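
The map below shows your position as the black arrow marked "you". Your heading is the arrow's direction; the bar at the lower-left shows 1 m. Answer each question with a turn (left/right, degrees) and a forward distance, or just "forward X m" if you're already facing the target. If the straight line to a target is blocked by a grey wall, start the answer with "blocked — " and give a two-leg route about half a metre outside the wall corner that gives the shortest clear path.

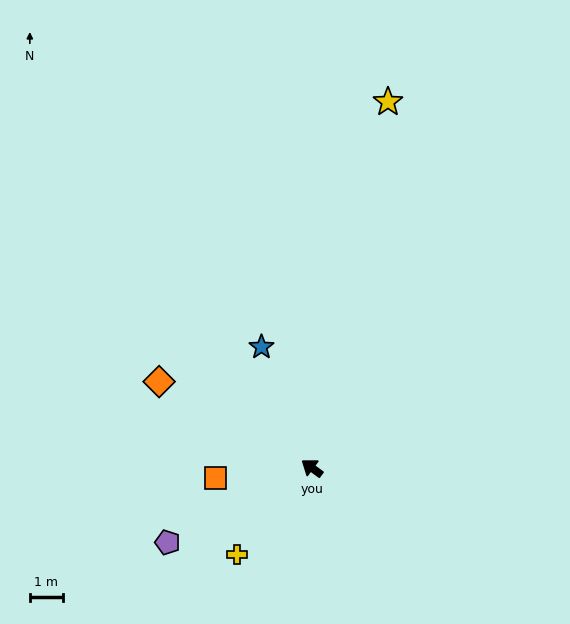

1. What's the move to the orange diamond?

turn left 7°, forward 5.3 m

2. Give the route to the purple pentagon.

turn left 64°, forward 4.9 m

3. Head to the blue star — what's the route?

turn right 31°, forward 4.0 m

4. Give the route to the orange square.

turn left 42°, forward 2.9 m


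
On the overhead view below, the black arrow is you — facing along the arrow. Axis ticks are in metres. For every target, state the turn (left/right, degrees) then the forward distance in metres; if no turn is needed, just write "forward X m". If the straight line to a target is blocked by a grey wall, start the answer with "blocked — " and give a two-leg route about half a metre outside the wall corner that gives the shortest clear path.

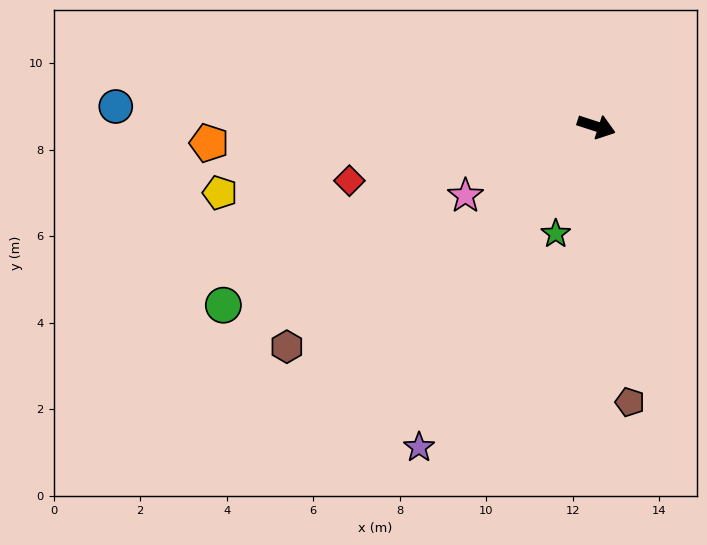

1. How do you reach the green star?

turn right 93°, forward 2.7 m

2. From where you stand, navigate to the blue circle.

turn right 164°, forward 11.1 m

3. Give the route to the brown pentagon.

turn right 65°, forward 6.4 m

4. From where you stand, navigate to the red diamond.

turn right 150°, forward 5.8 m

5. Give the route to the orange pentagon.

turn right 160°, forward 9.0 m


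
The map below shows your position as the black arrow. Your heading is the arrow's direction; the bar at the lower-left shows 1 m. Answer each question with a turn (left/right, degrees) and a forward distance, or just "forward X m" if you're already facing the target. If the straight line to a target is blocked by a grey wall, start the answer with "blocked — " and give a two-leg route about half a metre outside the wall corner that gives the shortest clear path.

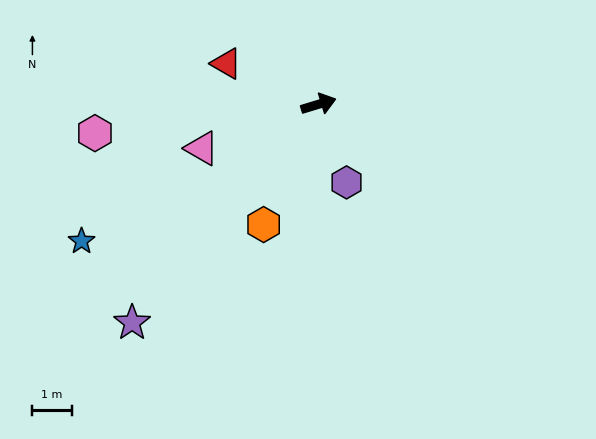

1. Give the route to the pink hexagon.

turn left 170°, forward 5.8 m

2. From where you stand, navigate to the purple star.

turn right 147°, forward 7.3 m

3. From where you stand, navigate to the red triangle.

turn left 139°, forward 2.6 m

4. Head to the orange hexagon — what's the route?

turn right 131°, forward 3.4 m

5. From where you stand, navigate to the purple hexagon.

turn right 87°, forward 2.1 m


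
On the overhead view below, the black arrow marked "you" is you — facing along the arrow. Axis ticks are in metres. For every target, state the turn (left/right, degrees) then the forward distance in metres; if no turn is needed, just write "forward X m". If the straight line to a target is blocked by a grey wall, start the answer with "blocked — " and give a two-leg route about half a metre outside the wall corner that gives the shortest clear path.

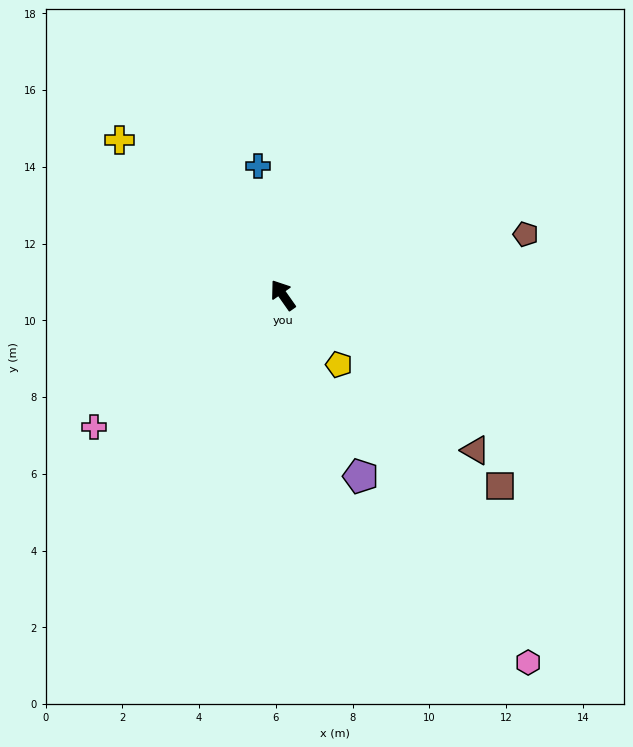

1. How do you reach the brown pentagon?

turn right 111°, forward 6.5 m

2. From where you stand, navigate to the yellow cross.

turn left 11°, forward 5.9 m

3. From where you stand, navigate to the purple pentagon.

turn left 168°, forward 5.1 m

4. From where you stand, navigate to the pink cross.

turn left 90°, forward 6.0 m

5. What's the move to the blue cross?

turn right 24°, forward 3.4 m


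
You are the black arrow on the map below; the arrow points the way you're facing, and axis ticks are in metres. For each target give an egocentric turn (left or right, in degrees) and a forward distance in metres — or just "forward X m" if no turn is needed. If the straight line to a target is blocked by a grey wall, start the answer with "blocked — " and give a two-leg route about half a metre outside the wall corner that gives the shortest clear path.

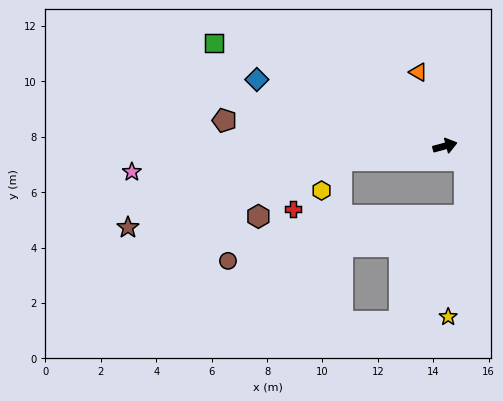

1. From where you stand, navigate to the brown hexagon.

blocked — turn left 172°, forward 3.8 m, then turn left 28°, forward 3.6 m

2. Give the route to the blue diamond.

turn left 145°, forward 7.2 m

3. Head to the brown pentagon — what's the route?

turn left 158°, forward 8.0 m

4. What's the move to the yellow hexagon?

blocked — turn left 172°, forward 3.8 m, then turn left 52°, forward 1.3 m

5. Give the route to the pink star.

turn left 170°, forward 11.3 m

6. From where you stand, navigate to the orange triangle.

turn left 95°, forward 2.8 m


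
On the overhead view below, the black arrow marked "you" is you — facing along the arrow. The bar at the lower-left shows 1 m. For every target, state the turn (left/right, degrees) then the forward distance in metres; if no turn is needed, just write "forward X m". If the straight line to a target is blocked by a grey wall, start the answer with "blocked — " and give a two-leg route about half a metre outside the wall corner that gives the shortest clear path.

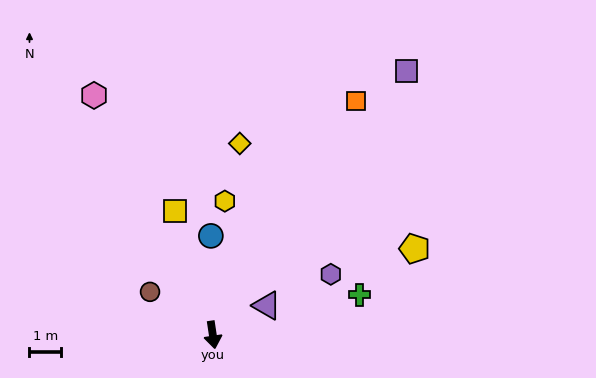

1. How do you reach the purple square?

turn left 135°, forward 10.3 m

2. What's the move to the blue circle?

turn left 173°, forward 3.1 m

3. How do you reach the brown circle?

turn right 133°, forward 2.4 m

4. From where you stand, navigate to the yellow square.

turn right 172°, forward 4.1 m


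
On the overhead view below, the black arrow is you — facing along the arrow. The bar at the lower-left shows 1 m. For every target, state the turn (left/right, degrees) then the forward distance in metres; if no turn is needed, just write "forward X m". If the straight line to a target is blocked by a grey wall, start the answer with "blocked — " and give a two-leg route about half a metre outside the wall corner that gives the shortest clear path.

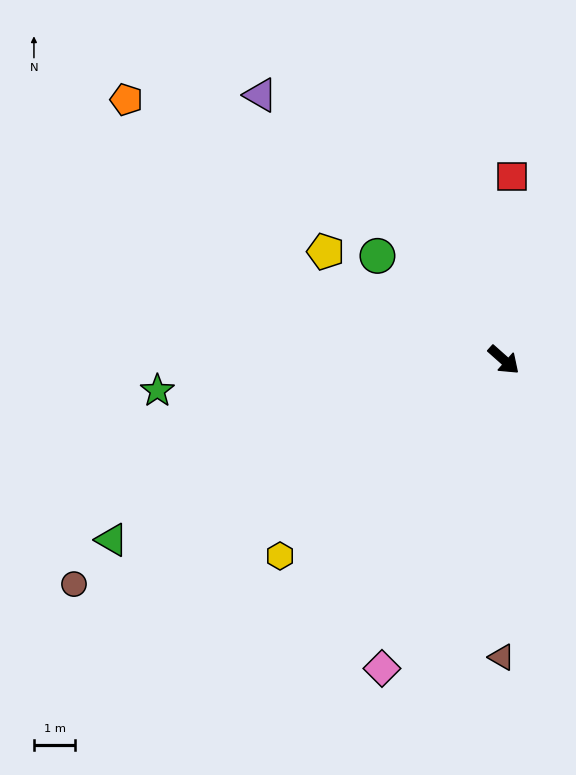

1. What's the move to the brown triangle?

turn right 49°, forward 7.2 m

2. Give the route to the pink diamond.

turn right 70°, forward 8.0 m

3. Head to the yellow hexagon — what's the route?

turn right 97°, forward 7.2 m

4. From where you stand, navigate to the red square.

turn left 129°, forward 4.4 m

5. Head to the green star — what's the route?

turn right 133°, forward 8.4 m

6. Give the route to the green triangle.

turn right 114°, forward 10.4 m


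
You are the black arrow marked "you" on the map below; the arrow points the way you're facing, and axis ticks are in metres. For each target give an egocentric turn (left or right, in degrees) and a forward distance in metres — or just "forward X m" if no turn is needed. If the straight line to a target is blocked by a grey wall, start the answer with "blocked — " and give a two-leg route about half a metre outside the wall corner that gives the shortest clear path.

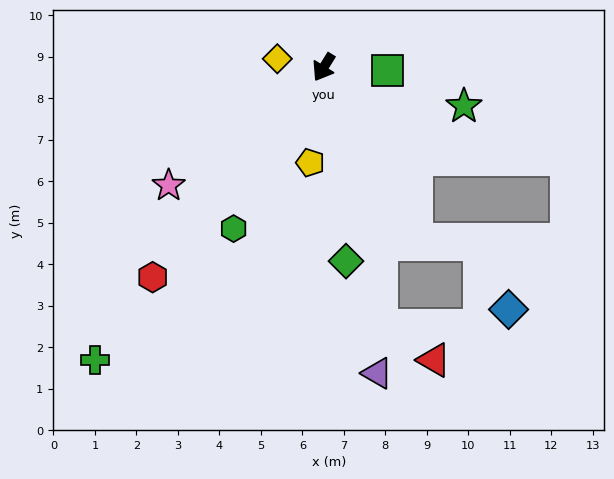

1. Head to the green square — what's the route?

turn left 119°, forward 1.5 m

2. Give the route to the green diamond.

turn left 38°, forward 4.7 m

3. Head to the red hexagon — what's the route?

turn right 7°, forward 6.5 m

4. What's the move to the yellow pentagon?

turn left 24°, forward 2.3 m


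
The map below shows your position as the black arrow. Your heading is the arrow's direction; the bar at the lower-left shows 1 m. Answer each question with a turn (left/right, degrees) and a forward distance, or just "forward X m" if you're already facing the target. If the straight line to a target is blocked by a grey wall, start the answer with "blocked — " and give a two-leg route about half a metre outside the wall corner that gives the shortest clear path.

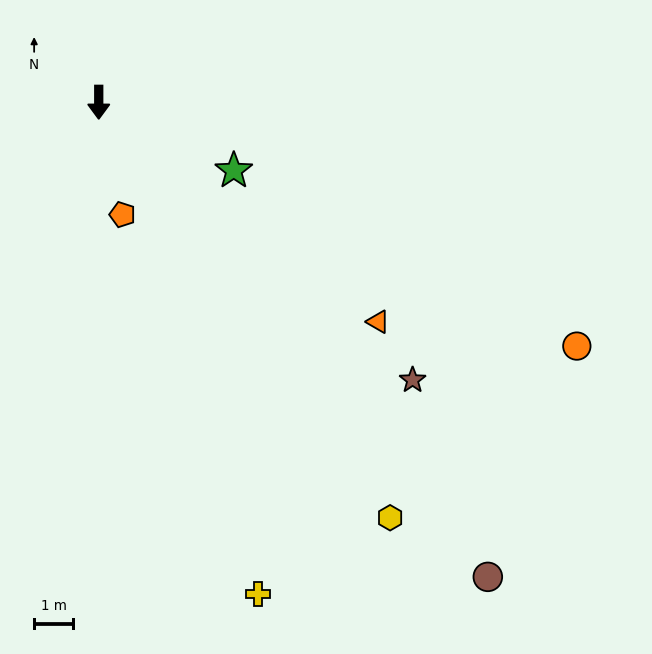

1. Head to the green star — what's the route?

turn left 63°, forward 3.9 m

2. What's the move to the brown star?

turn left 49°, forward 10.8 m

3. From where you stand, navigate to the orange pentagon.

turn left 12°, forward 3.0 m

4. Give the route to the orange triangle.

turn left 52°, forward 9.1 m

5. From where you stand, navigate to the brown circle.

turn left 39°, forward 15.8 m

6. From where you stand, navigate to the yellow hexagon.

turn left 35°, forward 13.1 m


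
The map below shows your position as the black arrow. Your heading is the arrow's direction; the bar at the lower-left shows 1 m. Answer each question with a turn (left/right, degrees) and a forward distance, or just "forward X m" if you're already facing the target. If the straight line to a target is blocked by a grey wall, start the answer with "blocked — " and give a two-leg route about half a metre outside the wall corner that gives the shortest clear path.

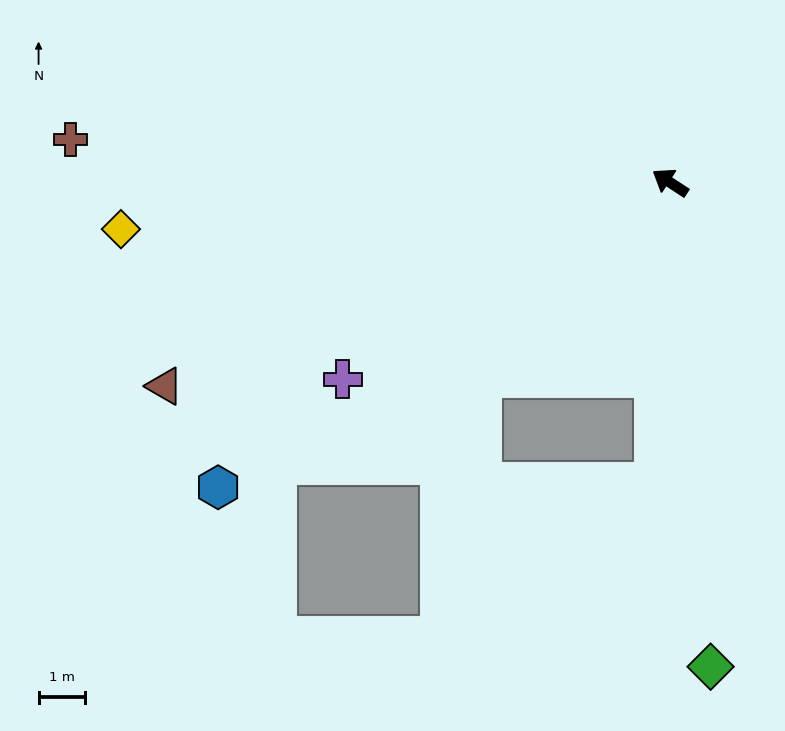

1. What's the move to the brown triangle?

turn left 55°, forward 11.8 m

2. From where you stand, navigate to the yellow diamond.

turn left 38°, forward 11.9 m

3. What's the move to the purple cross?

turn left 64°, forward 8.2 m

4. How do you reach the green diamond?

turn left 128°, forward 10.5 m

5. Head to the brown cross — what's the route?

turn left 29°, forward 13.0 m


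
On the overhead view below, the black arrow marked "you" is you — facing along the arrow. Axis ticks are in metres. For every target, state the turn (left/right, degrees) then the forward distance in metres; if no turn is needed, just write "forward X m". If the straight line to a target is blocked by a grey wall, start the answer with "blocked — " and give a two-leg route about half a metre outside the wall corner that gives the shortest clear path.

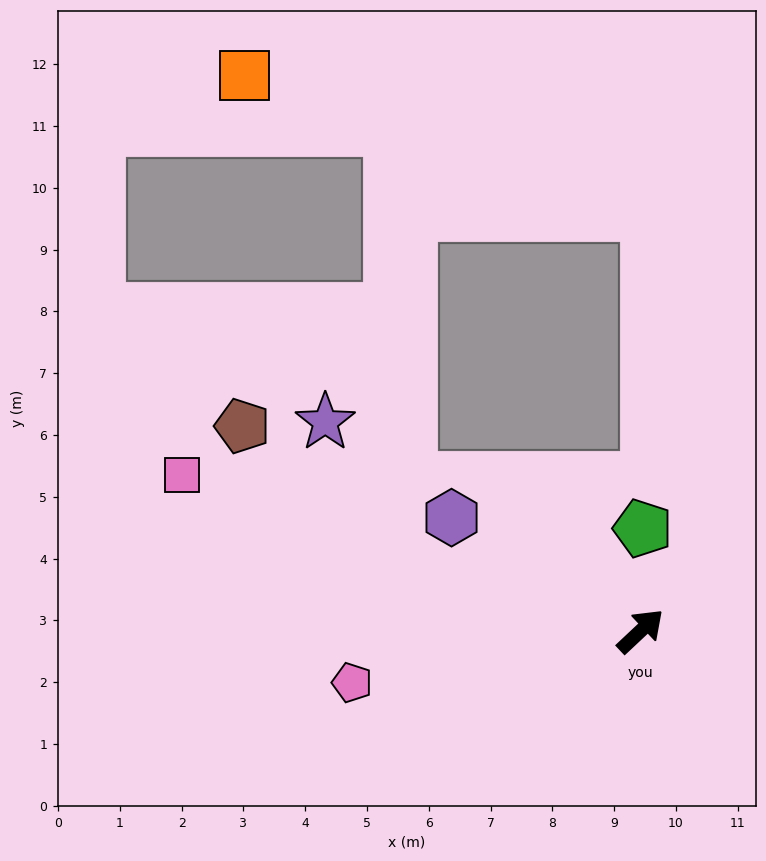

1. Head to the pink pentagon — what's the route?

turn left 147°, forward 4.7 m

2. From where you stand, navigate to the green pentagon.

turn left 46°, forward 1.7 m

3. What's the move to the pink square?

turn left 118°, forward 7.8 m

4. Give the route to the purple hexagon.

turn left 106°, forward 3.6 m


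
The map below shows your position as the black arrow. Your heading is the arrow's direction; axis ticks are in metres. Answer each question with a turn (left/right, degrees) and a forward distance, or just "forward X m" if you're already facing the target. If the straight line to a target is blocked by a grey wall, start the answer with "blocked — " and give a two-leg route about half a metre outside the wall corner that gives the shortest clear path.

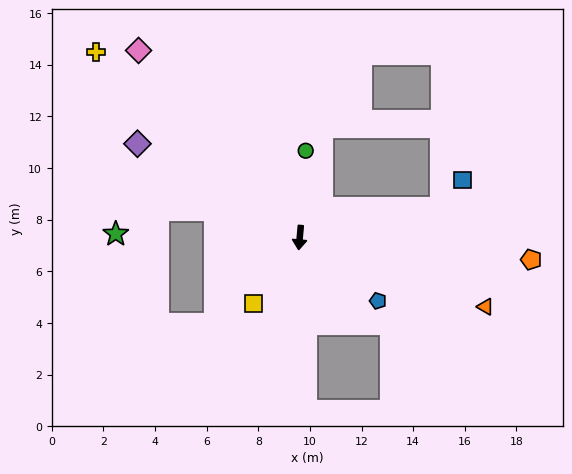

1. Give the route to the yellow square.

turn right 30°, forward 3.1 m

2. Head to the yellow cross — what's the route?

turn right 127°, forward 10.7 m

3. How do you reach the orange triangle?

turn left 75°, forward 7.7 m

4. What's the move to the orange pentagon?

turn left 90°, forward 9.0 m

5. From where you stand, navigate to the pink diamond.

turn right 134°, forward 9.6 m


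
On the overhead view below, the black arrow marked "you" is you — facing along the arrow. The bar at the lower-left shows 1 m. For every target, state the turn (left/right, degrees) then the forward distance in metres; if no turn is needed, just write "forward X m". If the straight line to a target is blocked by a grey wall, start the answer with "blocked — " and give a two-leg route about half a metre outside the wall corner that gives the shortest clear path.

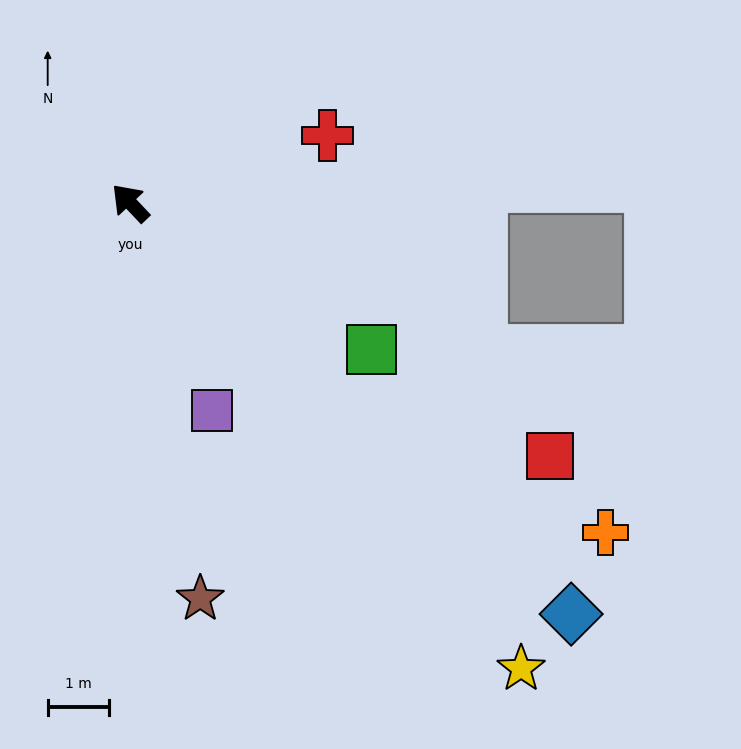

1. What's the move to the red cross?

turn right 115°, forward 3.4 m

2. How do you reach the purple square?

turn left 158°, forward 3.7 m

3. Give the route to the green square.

turn right 165°, forward 4.6 m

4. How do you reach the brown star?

turn left 147°, forward 6.6 m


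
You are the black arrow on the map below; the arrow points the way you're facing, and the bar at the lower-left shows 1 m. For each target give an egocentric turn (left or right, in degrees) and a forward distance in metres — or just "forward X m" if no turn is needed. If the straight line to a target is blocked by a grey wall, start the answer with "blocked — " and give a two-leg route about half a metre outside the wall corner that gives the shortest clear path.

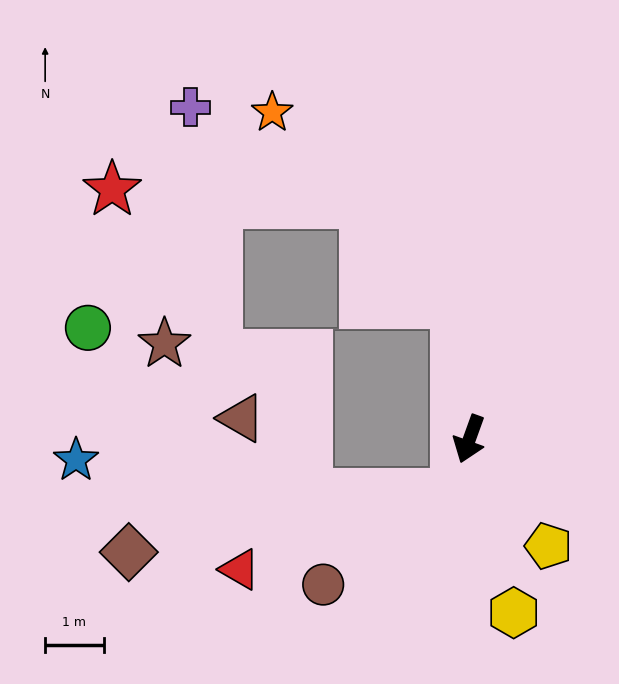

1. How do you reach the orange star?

blocked — turn right 154°, forward 2.3 m, then turn left 38°, forward 4.5 m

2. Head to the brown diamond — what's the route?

blocked — turn left 5°, forward 1.0 m, then turn right 65°, forward 5.7 m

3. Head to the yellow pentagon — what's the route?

turn left 56°, forward 2.3 m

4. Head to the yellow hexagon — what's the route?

turn left 34°, forward 3.1 m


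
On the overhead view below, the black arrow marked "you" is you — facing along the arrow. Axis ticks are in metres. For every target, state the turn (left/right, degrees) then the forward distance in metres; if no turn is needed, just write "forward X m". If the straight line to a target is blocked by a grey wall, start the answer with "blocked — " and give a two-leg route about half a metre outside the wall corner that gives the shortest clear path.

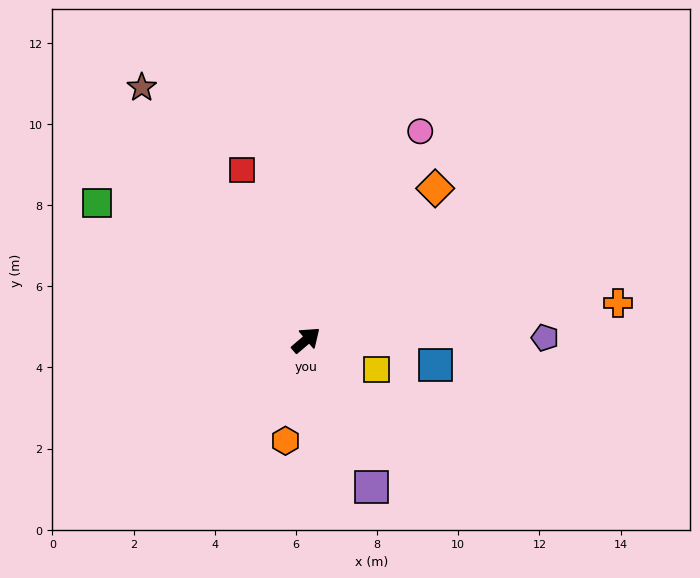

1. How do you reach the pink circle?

turn left 21°, forward 5.9 m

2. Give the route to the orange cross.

turn right 34°, forward 7.7 m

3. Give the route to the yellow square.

turn right 63°, forward 1.9 m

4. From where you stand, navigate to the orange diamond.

turn left 9°, forward 4.9 m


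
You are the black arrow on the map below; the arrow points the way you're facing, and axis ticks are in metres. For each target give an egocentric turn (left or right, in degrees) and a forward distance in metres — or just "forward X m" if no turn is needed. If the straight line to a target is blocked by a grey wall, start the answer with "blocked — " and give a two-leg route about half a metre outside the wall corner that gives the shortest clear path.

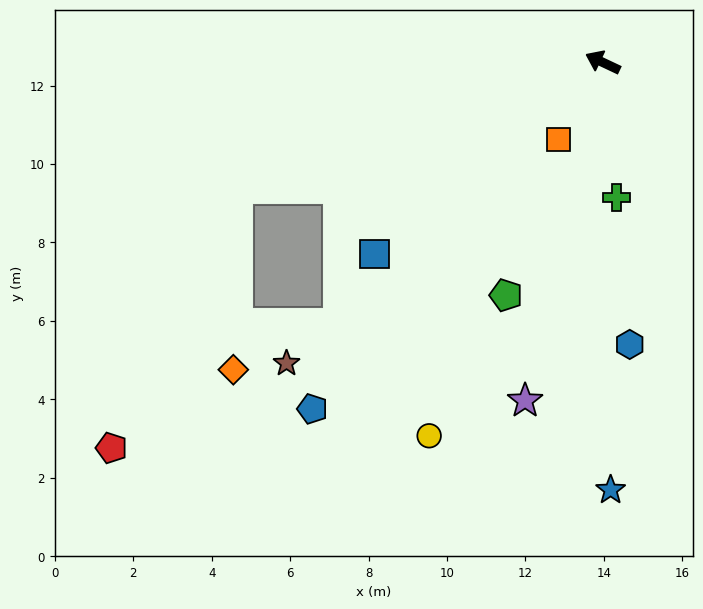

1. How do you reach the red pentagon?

blocked — turn left 44°, forward 9.9 m, then turn left 46°, forward 7.4 m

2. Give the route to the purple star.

turn left 102°, forward 8.8 m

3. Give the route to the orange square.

turn left 85°, forward 2.3 m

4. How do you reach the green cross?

turn left 121°, forward 3.5 m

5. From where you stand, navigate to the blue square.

turn left 65°, forward 7.6 m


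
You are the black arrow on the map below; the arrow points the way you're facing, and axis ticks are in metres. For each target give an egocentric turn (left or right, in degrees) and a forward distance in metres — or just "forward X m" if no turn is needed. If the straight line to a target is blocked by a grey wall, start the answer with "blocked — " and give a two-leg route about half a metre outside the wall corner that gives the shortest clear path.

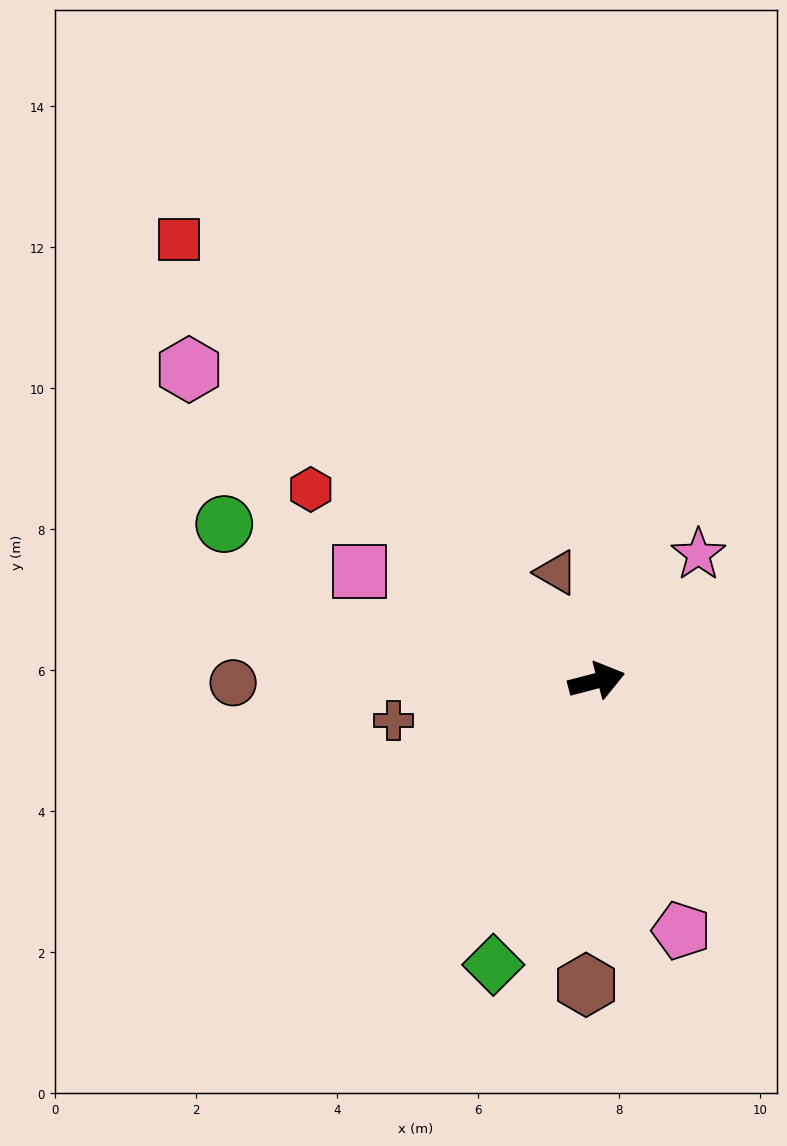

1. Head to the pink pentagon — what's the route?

turn right 86°, forward 3.7 m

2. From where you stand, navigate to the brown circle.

turn left 166°, forward 5.2 m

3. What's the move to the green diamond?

turn right 125°, forward 4.3 m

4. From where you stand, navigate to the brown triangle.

turn left 96°, forward 1.6 m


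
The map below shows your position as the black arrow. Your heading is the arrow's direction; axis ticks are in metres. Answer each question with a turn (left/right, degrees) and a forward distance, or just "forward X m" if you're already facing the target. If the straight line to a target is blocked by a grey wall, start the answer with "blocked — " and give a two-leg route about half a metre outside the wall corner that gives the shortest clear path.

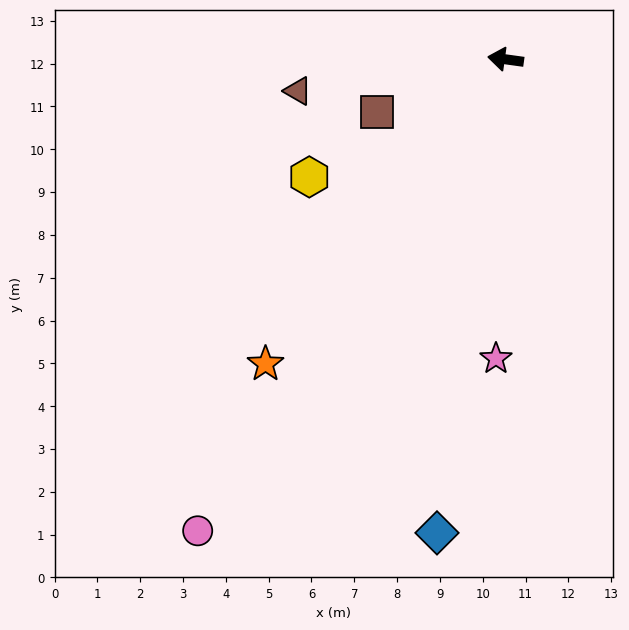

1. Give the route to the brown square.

turn left 30°, forward 3.2 m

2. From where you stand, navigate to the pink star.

turn left 96°, forward 7.0 m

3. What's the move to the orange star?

turn left 60°, forward 9.1 m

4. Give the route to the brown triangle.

turn left 17°, forward 4.9 m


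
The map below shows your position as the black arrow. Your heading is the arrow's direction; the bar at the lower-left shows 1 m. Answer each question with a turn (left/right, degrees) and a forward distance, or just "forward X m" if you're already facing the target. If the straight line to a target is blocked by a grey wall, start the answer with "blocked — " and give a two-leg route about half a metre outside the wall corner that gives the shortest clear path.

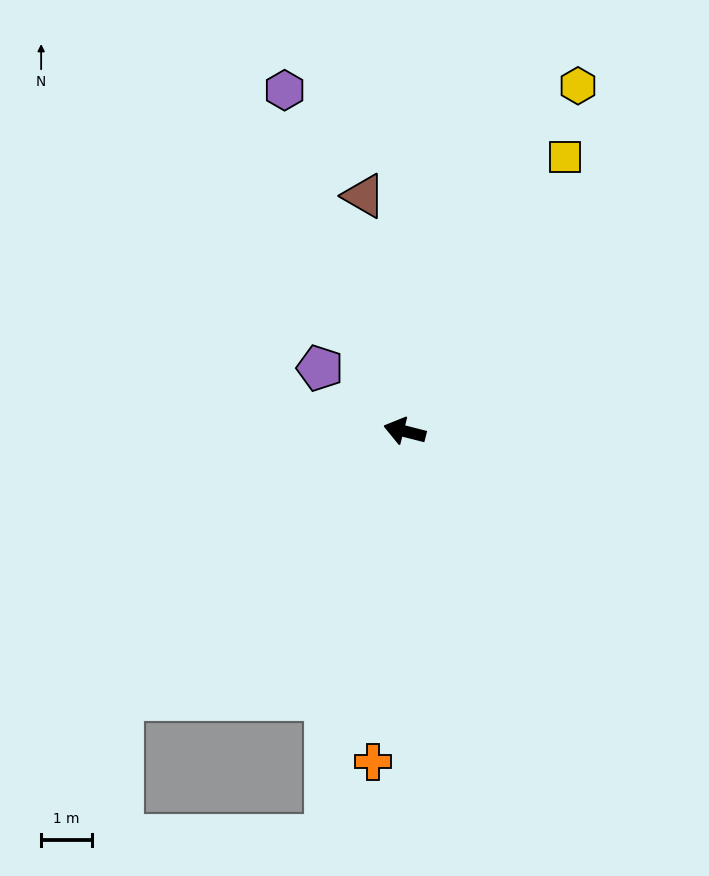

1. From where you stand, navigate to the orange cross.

turn left 99°, forward 6.6 m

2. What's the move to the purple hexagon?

turn right 56°, forward 7.2 m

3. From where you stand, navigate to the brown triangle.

turn right 66°, forward 4.7 m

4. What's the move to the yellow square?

turn right 106°, forward 6.3 m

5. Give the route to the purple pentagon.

turn right 22°, forward 2.1 m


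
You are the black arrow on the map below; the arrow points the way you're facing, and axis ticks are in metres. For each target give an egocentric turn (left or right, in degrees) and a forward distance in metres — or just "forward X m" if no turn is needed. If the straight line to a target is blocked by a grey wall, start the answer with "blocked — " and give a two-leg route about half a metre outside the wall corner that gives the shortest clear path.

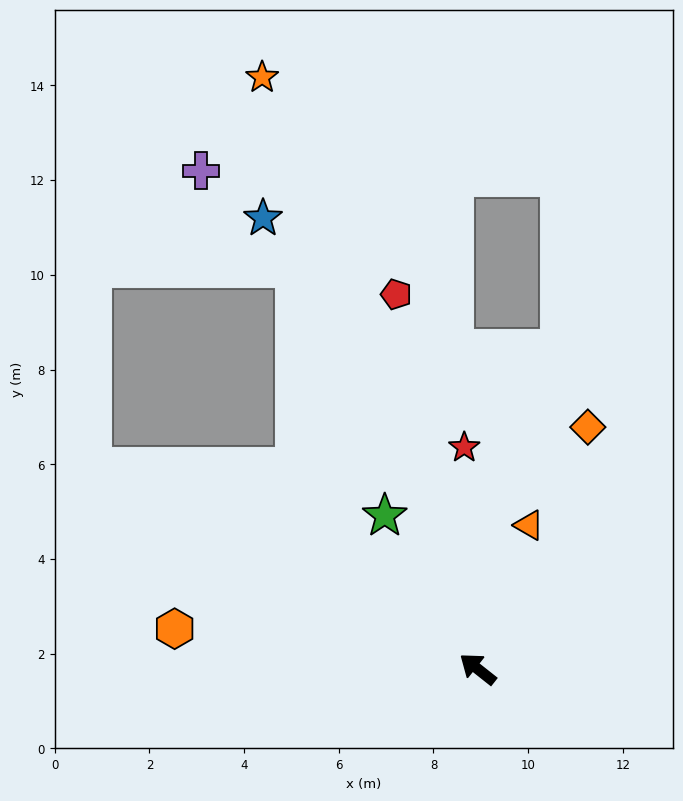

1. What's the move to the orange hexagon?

turn left 31°, forward 6.5 m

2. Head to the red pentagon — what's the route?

turn right 39°, forward 8.1 m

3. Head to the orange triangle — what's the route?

turn right 71°, forward 3.2 m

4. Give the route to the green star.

turn right 20°, forward 3.8 m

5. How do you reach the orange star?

turn right 32°, forward 13.3 m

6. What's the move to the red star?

turn right 48°, forward 4.7 m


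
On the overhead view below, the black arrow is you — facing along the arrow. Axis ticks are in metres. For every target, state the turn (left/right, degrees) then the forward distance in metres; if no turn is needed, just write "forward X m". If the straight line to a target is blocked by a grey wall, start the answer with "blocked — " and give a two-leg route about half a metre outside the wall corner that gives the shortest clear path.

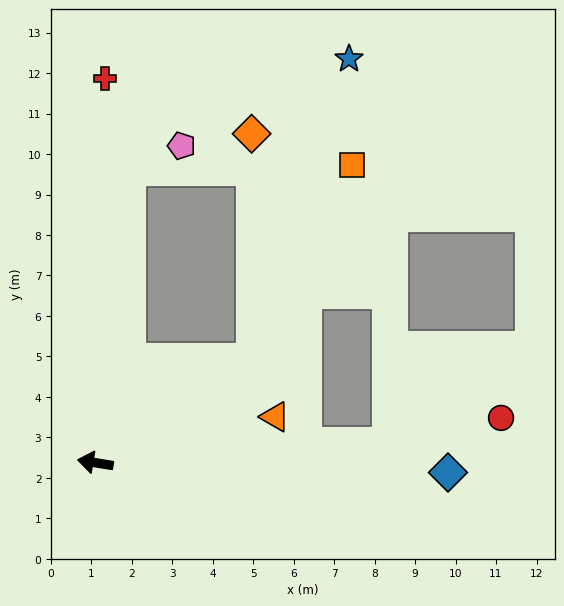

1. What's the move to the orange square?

blocked — turn right 138°, forward 4.6 m, then turn left 30°, forward 5.4 m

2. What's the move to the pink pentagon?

blocked — turn right 87°, forward 7.3 m, then turn right 60°, forward 1.4 m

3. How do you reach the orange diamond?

blocked — turn right 138°, forward 4.6 m, then turn left 58°, forward 5.6 m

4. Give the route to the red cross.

turn right 82°, forward 9.5 m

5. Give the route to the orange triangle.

turn right 156°, forward 4.6 m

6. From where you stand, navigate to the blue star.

blocked — turn right 138°, forward 4.6 m, then turn left 40°, forward 7.8 m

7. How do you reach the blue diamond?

turn right 172°, forward 8.7 m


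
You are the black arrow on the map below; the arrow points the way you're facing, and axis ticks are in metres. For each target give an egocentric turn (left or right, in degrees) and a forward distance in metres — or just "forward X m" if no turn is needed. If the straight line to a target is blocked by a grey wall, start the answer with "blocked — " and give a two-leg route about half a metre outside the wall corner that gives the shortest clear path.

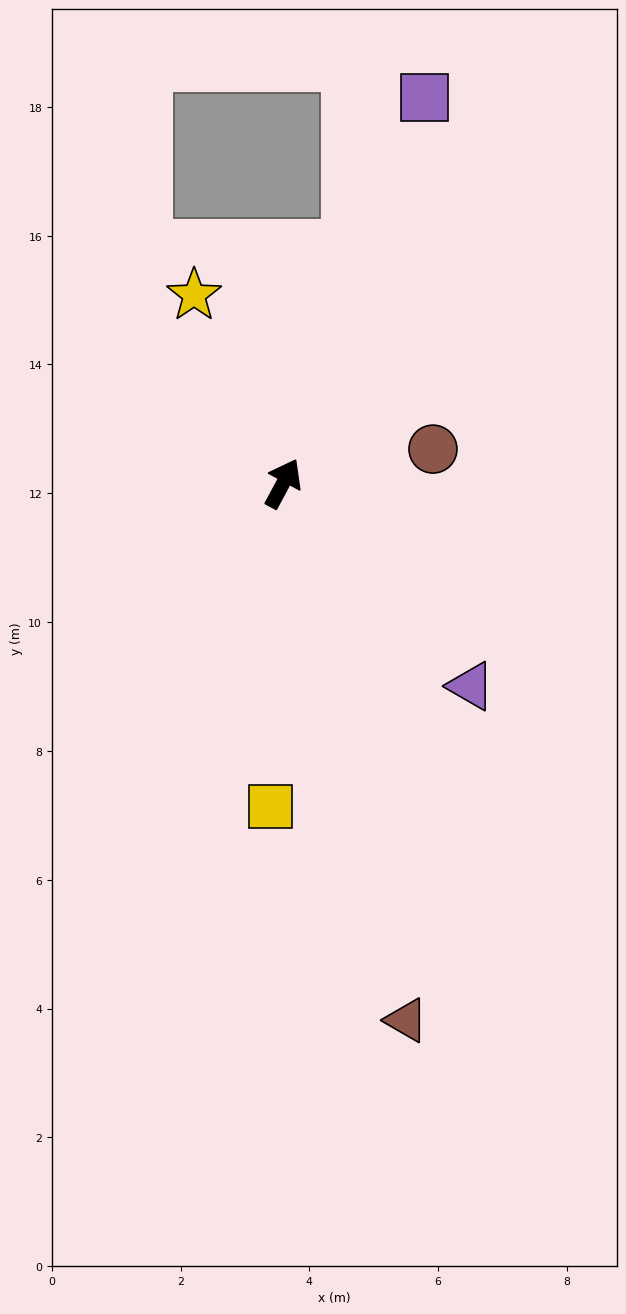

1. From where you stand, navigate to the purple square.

turn left 8°, forward 6.4 m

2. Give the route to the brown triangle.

turn right 139°, forward 8.6 m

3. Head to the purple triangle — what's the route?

turn right 109°, forward 4.3 m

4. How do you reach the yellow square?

turn right 154°, forward 5.0 m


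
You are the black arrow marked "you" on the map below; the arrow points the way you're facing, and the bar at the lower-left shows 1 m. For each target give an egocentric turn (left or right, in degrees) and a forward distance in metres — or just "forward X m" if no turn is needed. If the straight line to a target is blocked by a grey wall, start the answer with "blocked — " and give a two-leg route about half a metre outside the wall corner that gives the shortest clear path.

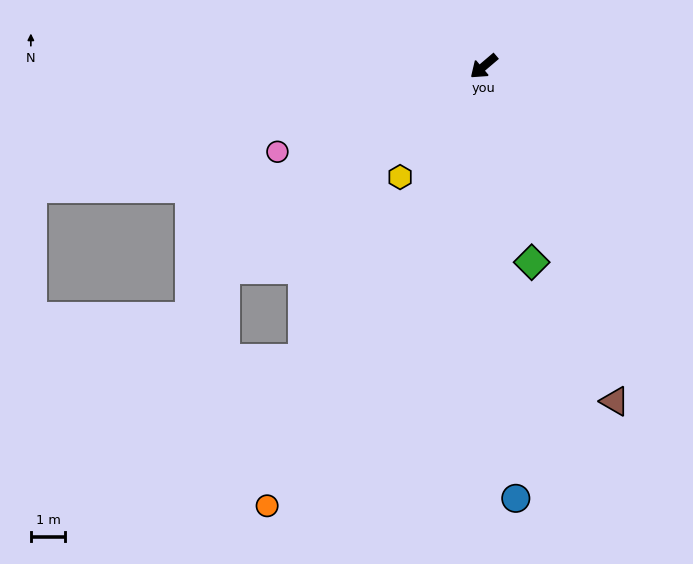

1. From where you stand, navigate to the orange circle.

turn left 23°, forward 14.3 m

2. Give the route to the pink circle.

turn right 18°, forward 6.5 m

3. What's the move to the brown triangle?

turn left 71°, forward 10.5 m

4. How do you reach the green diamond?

turn left 63°, forward 5.9 m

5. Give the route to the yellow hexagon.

turn left 13°, forward 4.0 m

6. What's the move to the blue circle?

turn left 54°, forward 12.6 m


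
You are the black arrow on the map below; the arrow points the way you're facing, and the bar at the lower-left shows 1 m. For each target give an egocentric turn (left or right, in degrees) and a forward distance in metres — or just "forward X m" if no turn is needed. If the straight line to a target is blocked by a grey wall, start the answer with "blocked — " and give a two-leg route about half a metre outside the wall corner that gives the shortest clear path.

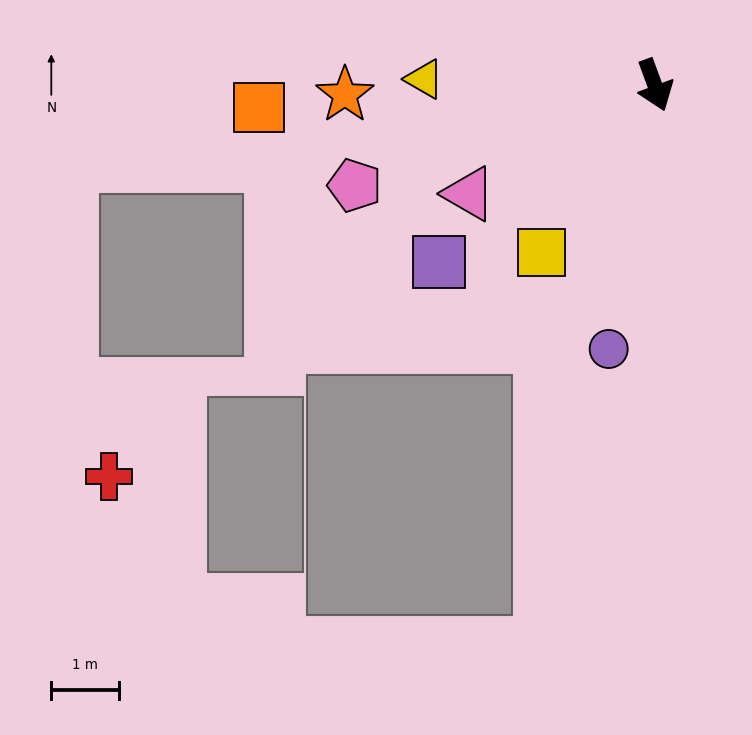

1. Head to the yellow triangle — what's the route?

turn right 112°, forward 3.4 m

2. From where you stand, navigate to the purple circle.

turn right 30°, forward 4.0 m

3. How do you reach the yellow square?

turn right 54°, forward 3.0 m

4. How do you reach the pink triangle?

turn right 80°, forward 3.2 m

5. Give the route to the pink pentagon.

turn right 92°, forward 4.7 m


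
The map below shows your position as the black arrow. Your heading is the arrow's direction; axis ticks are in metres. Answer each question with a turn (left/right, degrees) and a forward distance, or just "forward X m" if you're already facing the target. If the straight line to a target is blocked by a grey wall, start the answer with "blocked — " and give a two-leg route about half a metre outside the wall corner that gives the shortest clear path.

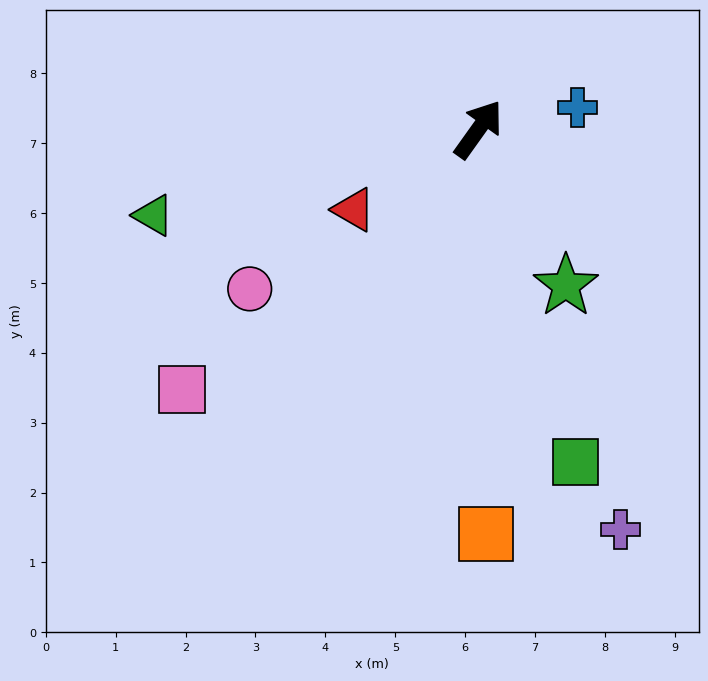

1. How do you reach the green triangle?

turn left 140°, forward 4.8 m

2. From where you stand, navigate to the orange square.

turn right 143°, forward 5.8 m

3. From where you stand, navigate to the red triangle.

turn left 158°, forward 2.1 m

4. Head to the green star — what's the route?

turn right 115°, forward 2.6 m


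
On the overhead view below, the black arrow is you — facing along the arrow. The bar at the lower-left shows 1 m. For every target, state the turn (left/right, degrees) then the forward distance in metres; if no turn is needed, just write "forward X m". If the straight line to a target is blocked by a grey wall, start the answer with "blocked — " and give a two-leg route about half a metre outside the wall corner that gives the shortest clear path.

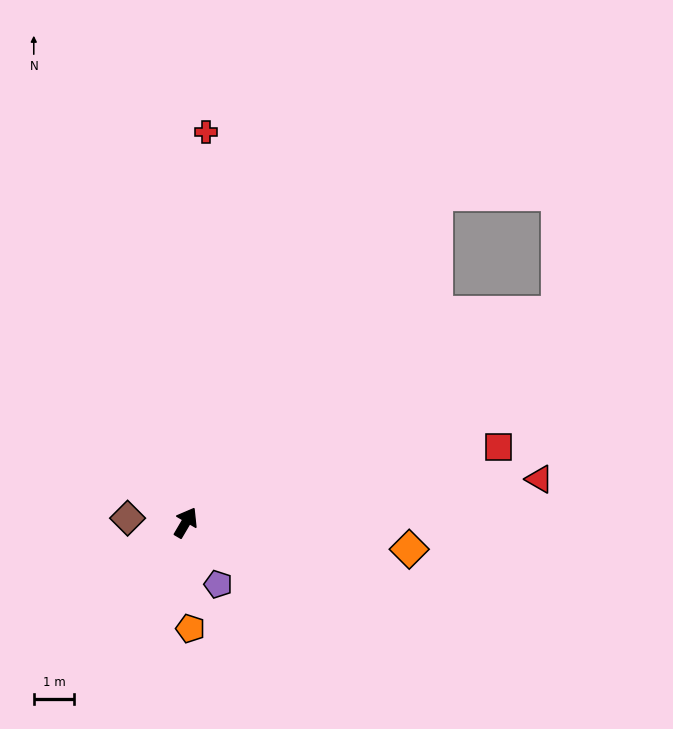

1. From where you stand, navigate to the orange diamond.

turn right 66°, forward 5.5 m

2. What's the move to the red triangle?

turn right 53°, forward 8.8 m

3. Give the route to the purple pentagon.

turn right 122°, forward 1.7 m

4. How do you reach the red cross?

turn left 27°, forward 9.6 m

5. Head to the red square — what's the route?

turn right 46°, forward 7.9 m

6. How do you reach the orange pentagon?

turn right 147°, forward 2.6 m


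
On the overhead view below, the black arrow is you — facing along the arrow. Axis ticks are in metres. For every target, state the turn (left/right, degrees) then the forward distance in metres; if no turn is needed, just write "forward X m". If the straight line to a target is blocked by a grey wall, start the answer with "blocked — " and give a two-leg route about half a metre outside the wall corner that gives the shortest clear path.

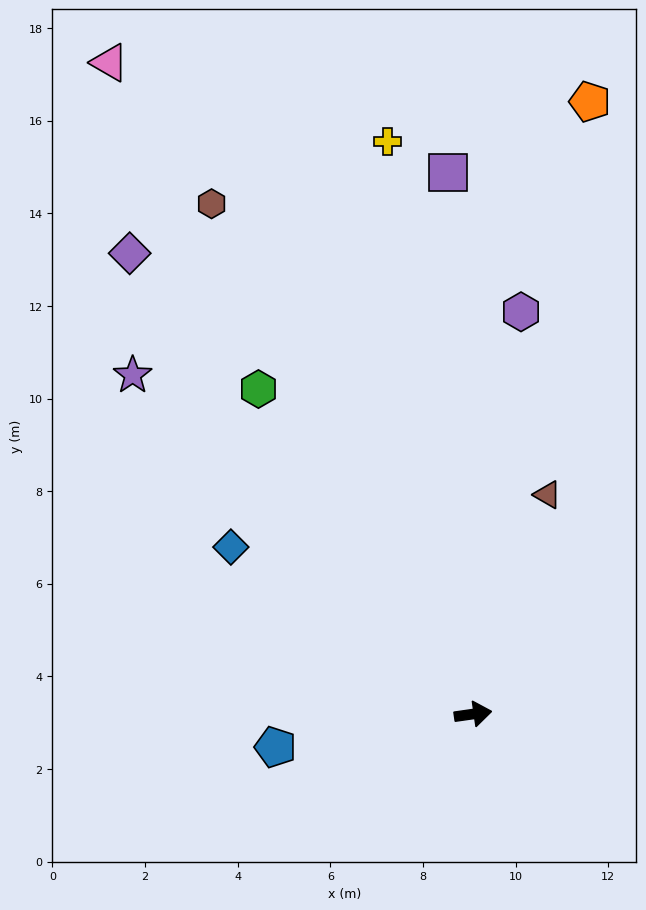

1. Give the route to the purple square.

turn left 85°, forward 11.7 m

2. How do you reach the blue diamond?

turn left 137°, forward 6.4 m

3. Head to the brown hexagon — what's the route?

turn left 109°, forward 12.4 m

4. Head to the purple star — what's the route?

turn left 127°, forward 10.4 m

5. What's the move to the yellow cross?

turn left 90°, forward 12.5 m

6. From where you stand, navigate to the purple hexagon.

turn left 75°, forward 8.7 m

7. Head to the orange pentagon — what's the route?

turn left 71°, forward 13.5 m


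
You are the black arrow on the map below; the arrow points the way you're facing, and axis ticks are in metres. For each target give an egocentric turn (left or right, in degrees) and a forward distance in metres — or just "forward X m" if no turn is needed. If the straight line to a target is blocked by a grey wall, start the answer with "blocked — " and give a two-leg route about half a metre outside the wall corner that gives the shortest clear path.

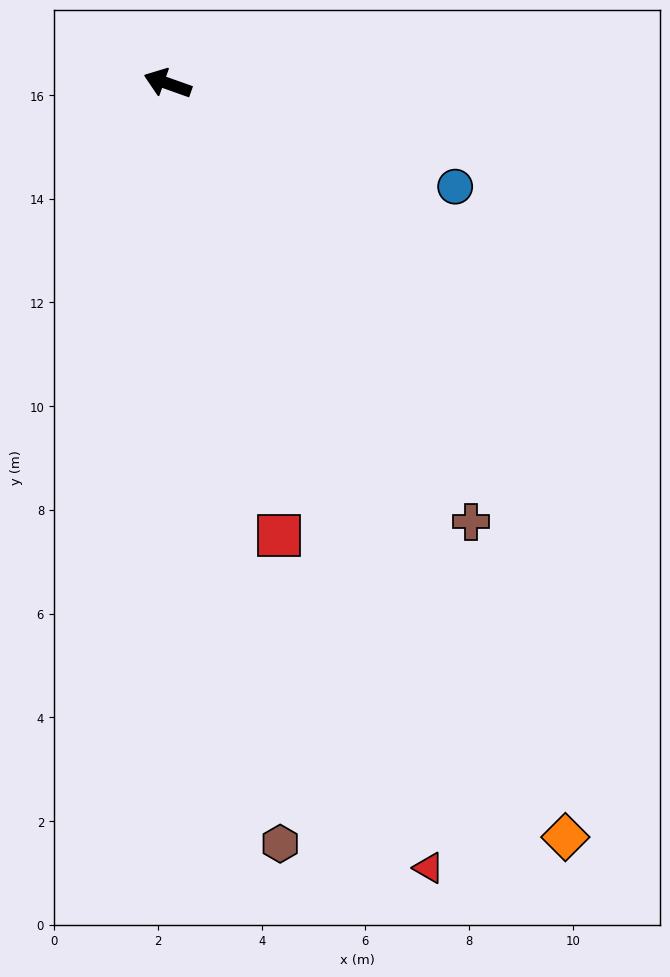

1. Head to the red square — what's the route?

turn left 123°, forward 9.0 m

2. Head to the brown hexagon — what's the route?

turn left 118°, forward 14.8 m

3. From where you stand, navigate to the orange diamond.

turn left 137°, forward 16.4 m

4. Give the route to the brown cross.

turn left 144°, forward 10.3 m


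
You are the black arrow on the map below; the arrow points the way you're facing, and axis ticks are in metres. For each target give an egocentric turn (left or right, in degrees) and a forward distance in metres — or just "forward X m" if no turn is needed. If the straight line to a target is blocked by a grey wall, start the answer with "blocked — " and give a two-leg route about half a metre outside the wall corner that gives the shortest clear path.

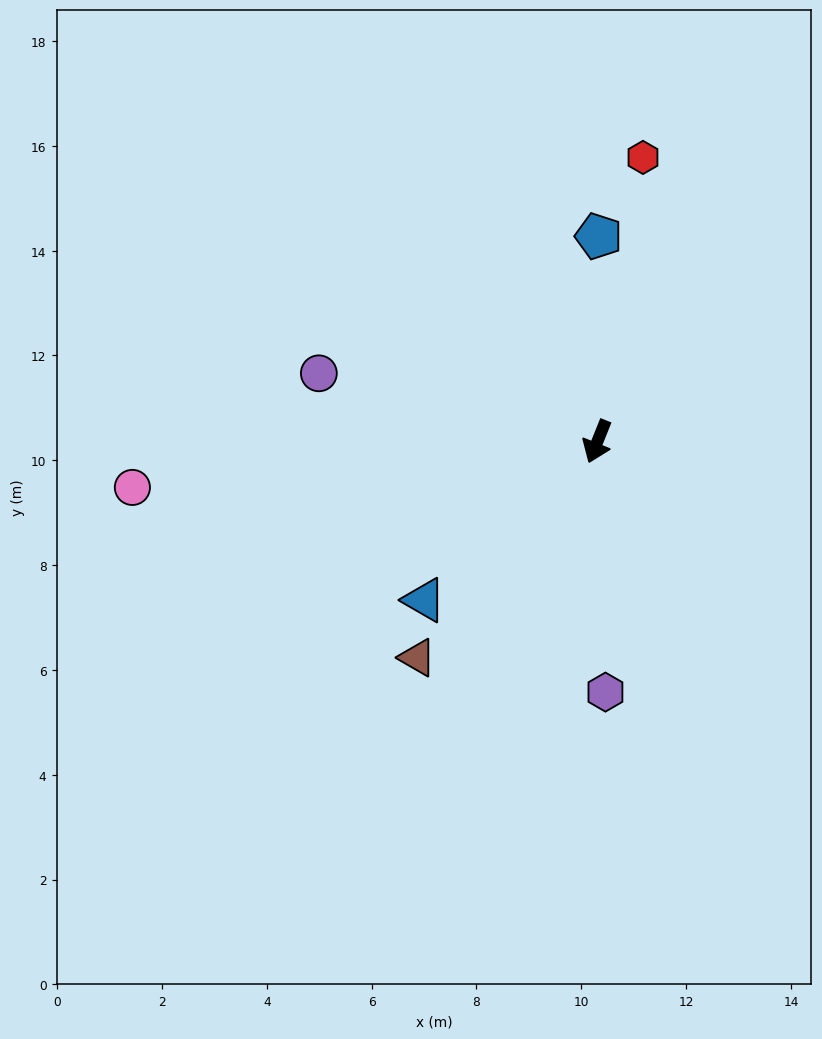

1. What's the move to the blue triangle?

turn right 26°, forward 4.5 m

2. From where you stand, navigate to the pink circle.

turn right 62°, forward 8.9 m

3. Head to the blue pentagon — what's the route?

turn right 158°, forward 3.9 m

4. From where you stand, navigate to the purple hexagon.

turn left 24°, forward 4.8 m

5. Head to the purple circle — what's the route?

turn right 82°, forward 5.5 m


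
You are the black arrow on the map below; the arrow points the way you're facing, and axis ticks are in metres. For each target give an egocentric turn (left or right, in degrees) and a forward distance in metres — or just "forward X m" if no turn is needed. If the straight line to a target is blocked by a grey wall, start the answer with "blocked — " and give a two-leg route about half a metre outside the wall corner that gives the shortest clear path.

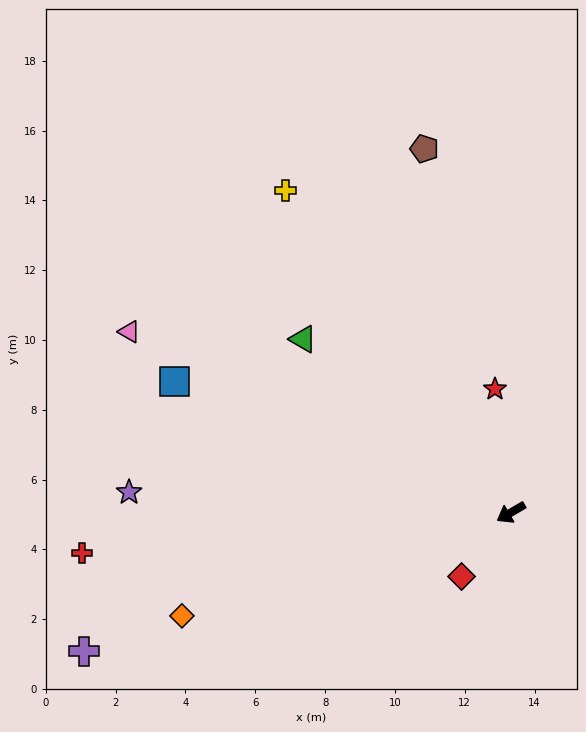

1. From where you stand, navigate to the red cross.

turn right 25°, forward 12.3 m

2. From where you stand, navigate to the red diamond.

turn left 22°, forward 2.3 m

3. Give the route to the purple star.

turn right 33°, forward 11.0 m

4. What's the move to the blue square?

turn right 52°, forward 10.4 m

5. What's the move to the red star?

turn right 113°, forward 3.6 m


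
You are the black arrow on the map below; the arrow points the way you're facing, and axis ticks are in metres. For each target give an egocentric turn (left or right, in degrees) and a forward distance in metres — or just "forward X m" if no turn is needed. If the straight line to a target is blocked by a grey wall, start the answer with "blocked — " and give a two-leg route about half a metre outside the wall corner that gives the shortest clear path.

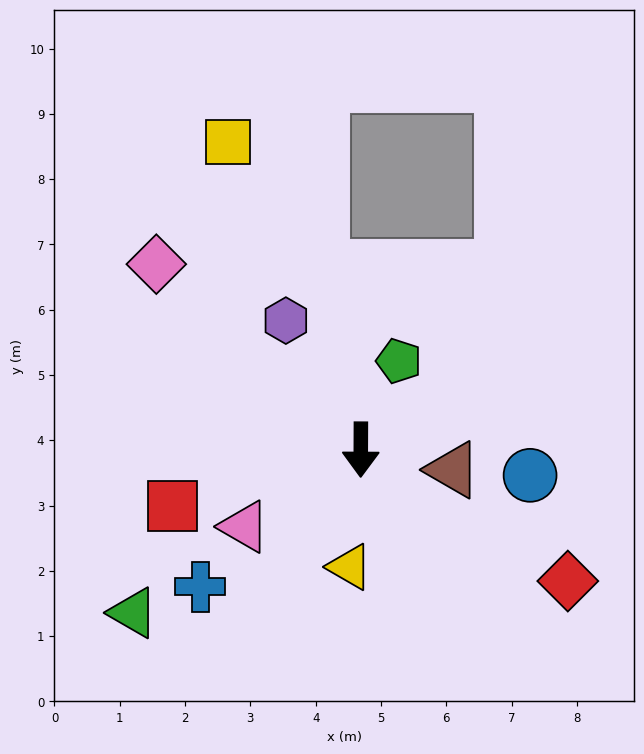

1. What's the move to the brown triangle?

turn left 78°, forward 1.4 m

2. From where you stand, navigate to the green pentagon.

turn left 157°, forward 1.5 m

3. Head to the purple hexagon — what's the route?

turn right 150°, forward 2.3 m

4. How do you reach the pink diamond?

turn right 132°, forward 4.2 m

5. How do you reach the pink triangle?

turn right 56°, forward 2.1 m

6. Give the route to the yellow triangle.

turn right 5°, forward 1.8 m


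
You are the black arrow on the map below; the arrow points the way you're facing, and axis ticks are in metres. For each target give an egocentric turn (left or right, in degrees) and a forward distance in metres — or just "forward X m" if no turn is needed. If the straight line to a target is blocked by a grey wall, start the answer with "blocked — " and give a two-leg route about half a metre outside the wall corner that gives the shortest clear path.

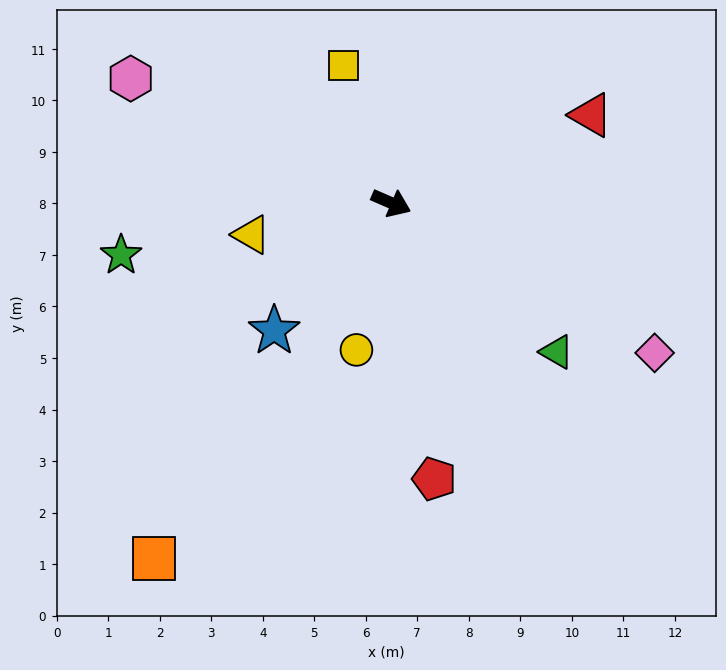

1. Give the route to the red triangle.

turn left 47°, forward 4.2 m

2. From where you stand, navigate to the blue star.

turn right 109°, forward 3.4 m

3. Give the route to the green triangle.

turn right 19°, forward 4.3 m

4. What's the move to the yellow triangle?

turn right 144°, forward 2.8 m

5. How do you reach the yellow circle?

turn right 80°, forward 2.9 m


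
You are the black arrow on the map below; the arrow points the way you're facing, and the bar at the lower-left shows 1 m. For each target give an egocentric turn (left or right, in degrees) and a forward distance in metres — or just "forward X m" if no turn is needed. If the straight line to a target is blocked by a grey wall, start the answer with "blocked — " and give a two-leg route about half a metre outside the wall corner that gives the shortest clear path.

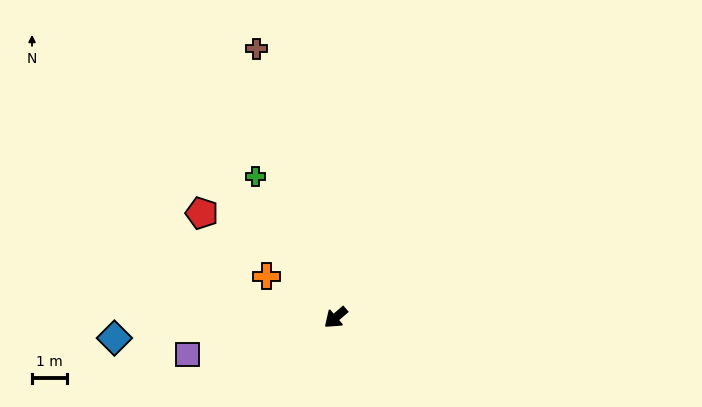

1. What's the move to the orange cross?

turn right 72°, forward 2.3 m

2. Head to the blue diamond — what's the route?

turn right 35°, forward 6.4 m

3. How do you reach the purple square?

turn right 27°, forward 4.4 m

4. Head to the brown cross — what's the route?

turn right 114°, forward 8.0 m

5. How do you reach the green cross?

turn right 101°, forward 4.7 m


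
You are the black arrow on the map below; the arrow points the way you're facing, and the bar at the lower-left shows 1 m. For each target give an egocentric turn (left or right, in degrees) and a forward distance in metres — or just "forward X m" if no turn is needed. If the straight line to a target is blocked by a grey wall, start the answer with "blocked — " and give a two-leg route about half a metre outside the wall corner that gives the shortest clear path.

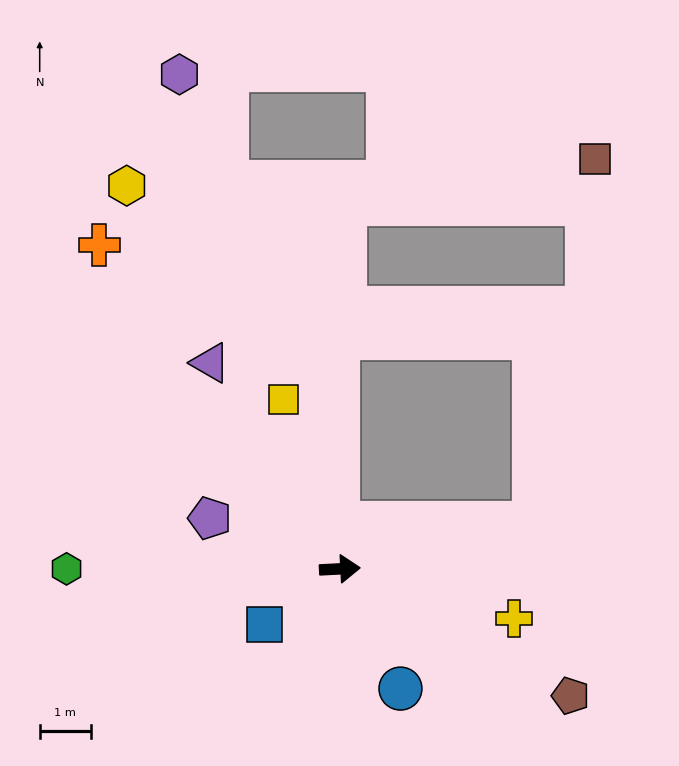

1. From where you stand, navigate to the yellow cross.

turn right 19°, forward 3.6 m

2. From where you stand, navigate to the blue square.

turn right 146°, forward 1.8 m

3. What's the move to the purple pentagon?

turn left 156°, forward 2.7 m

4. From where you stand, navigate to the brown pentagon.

turn right 32°, forward 5.2 m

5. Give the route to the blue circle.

turn right 66°, forward 2.6 m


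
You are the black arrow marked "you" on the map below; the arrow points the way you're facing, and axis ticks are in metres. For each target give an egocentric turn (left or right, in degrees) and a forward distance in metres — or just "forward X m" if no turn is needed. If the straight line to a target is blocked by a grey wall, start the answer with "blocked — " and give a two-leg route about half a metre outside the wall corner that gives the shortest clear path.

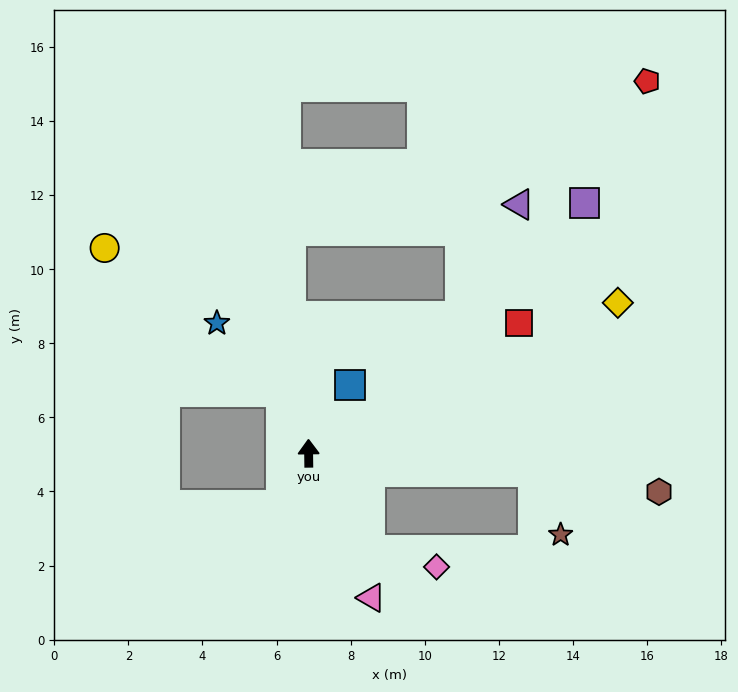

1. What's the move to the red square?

turn right 59°, forward 6.7 m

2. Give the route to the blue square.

turn right 32°, forward 2.2 m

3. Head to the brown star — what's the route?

blocked — turn right 95°, forward 6.1 m, then turn right 63°, forward 1.9 m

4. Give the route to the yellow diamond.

turn right 65°, forward 9.3 m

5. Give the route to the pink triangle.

turn right 157°, forward 4.3 m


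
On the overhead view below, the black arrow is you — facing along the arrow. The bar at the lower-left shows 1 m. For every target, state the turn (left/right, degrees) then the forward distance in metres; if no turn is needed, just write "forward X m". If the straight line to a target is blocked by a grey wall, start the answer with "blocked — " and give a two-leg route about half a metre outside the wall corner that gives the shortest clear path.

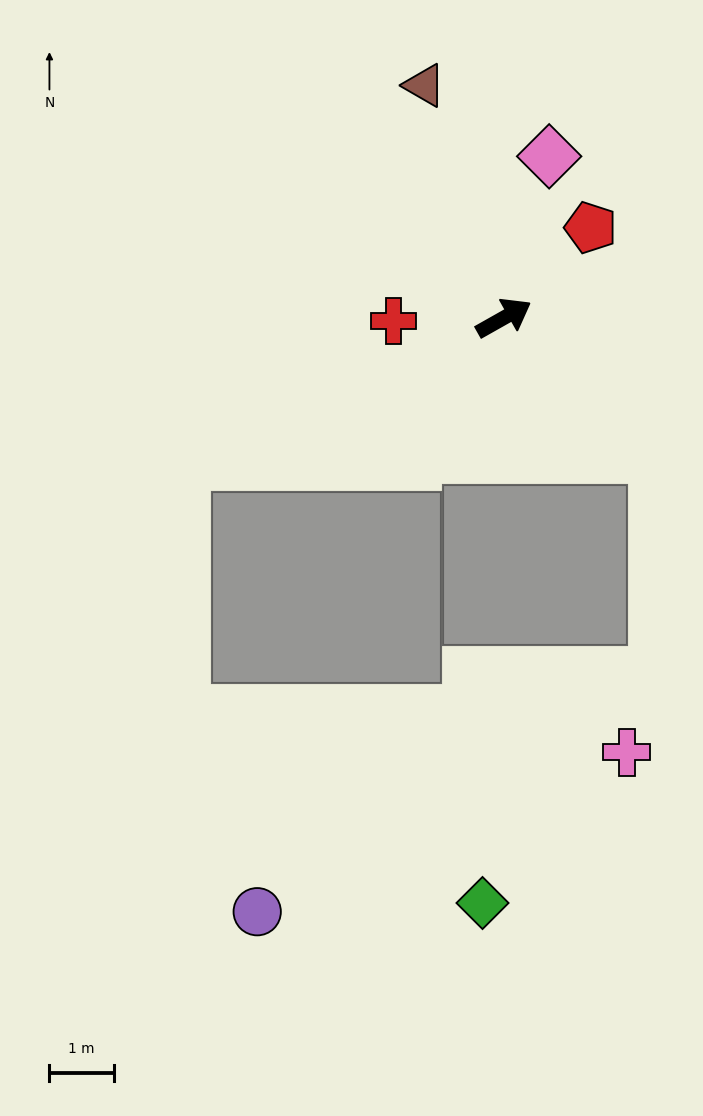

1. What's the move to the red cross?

turn left 152°, forward 1.7 m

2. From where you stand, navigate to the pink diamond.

turn left 45°, forward 2.6 m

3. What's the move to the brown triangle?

turn left 79°, forward 3.8 m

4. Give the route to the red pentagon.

turn left 17°, forward 2.0 m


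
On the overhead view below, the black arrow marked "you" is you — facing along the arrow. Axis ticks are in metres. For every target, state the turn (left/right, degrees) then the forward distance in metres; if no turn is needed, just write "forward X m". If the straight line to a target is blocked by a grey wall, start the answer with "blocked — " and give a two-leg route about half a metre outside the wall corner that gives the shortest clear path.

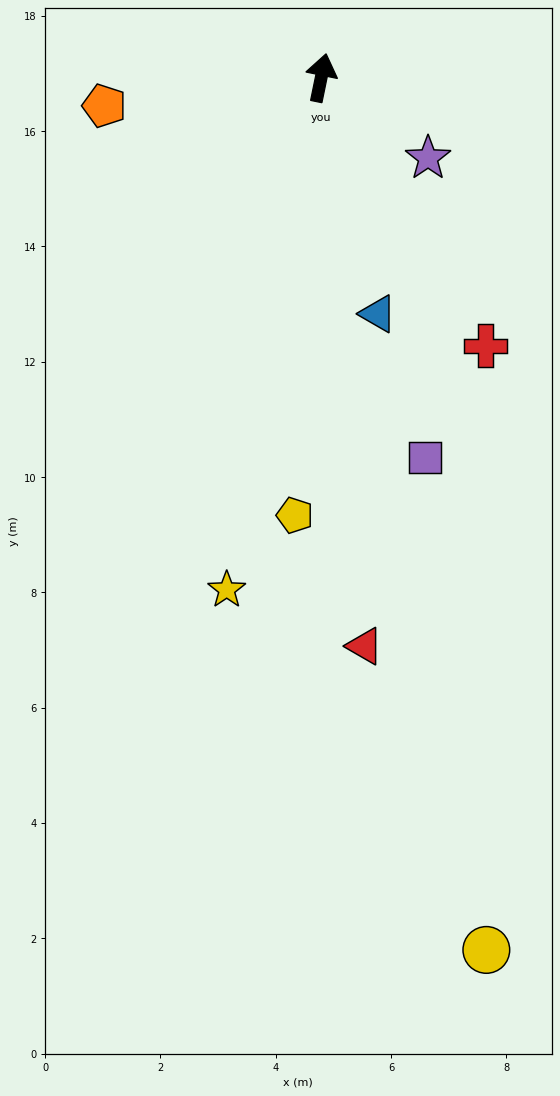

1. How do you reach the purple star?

turn right 115°, forward 2.3 m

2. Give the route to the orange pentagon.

turn left 109°, forward 3.8 m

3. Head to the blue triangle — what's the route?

turn right 155°, forward 4.2 m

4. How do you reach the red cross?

turn right 137°, forward 5.5 m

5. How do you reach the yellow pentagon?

turn right 172°, forward 7.6 m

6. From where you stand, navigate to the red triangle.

turn right 164°, forward 9.9 m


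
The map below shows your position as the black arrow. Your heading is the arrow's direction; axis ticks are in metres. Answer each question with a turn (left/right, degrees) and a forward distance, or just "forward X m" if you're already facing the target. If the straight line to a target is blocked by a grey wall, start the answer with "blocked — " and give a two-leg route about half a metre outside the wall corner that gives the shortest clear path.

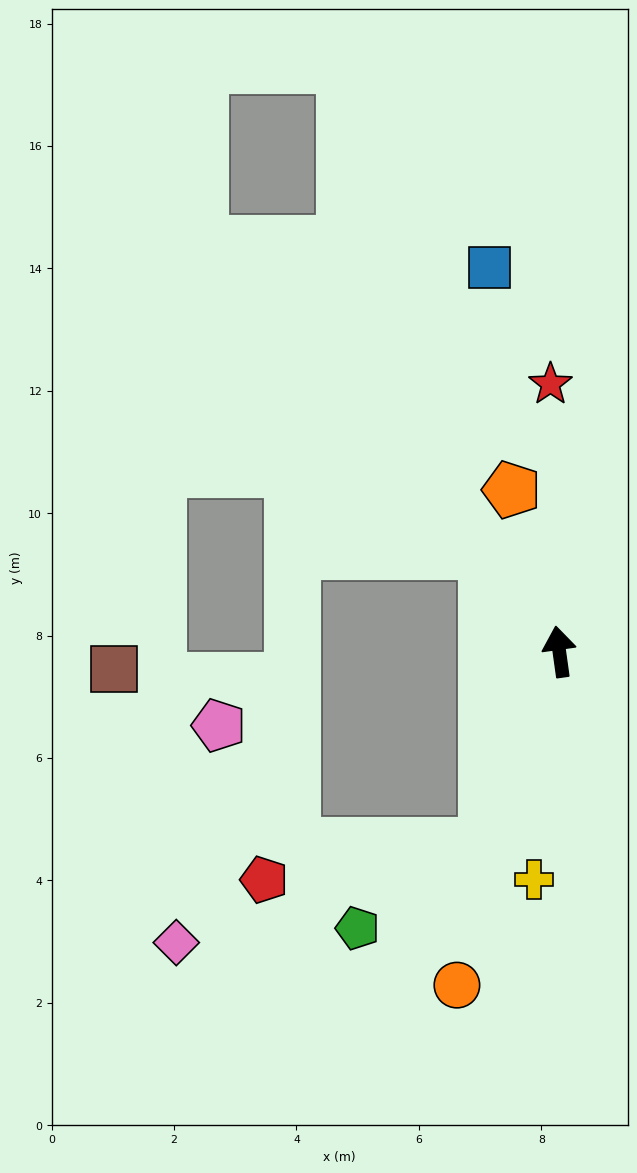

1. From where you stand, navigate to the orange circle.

turn left 155°, forward 5.7 m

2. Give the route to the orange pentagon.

turn left 9°, forward 2.8 m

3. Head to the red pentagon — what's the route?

blocked — turn left 151°, forward 3.4 m, then turn right 60°, forward 3.7 m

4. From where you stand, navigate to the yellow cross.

turn left 166°, forward 3.7 m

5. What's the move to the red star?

turn right 6°, forward 4.4 m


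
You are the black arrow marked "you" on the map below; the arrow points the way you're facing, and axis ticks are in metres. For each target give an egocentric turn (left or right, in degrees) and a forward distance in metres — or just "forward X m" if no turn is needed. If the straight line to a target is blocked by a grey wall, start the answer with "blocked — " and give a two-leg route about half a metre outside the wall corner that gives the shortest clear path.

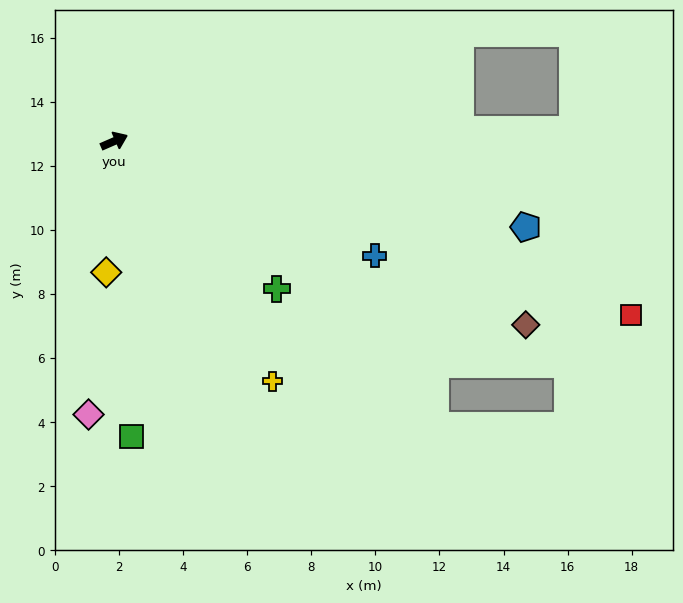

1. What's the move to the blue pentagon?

turn right 35°, forward 13.1 m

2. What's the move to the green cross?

turn right 66°, forward 6.9 m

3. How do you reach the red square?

turn right 42°, forward 17.0 m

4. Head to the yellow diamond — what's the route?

turn right 117°, forward 4.1 m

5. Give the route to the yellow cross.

turn right 80°, forward 9.0 m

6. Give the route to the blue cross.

turn right 47°, forward 8.9 m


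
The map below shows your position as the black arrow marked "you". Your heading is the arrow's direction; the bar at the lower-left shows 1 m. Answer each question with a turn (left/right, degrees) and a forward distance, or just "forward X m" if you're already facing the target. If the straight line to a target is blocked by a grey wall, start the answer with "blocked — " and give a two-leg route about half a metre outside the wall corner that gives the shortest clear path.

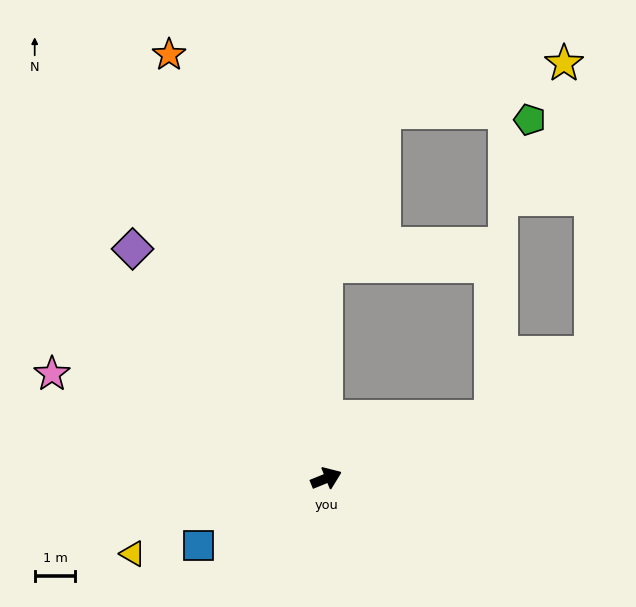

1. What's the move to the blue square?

turn right 175°, forward 3.5 m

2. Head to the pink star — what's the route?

turn left 137°, forward 7.2 m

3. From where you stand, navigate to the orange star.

turn left 88°, forward 11.1 m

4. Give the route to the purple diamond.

turn left 108°, forward 7.4 m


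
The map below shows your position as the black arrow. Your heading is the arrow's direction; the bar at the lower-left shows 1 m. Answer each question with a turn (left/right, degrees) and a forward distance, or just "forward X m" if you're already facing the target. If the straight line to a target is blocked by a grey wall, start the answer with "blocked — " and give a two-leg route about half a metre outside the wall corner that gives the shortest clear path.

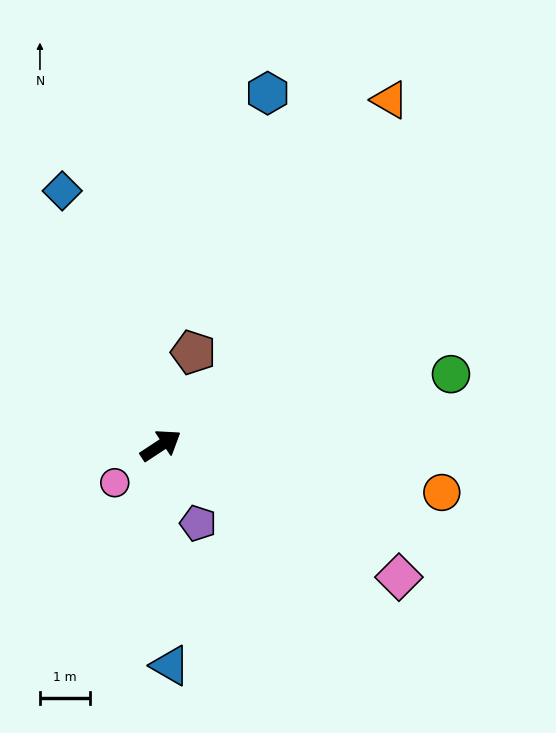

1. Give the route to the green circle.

turn right 20°, forward 5.9 m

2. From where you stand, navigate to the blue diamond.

turn left 78°, forward 5.4 m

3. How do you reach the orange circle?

turn right 43°, forward 5.7 m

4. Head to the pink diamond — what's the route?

turn right 62°, forward 5.4 m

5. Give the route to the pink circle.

turn right 174°, forward 1.2 m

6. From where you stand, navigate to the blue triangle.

turn right 121°, forward 4.4 m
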